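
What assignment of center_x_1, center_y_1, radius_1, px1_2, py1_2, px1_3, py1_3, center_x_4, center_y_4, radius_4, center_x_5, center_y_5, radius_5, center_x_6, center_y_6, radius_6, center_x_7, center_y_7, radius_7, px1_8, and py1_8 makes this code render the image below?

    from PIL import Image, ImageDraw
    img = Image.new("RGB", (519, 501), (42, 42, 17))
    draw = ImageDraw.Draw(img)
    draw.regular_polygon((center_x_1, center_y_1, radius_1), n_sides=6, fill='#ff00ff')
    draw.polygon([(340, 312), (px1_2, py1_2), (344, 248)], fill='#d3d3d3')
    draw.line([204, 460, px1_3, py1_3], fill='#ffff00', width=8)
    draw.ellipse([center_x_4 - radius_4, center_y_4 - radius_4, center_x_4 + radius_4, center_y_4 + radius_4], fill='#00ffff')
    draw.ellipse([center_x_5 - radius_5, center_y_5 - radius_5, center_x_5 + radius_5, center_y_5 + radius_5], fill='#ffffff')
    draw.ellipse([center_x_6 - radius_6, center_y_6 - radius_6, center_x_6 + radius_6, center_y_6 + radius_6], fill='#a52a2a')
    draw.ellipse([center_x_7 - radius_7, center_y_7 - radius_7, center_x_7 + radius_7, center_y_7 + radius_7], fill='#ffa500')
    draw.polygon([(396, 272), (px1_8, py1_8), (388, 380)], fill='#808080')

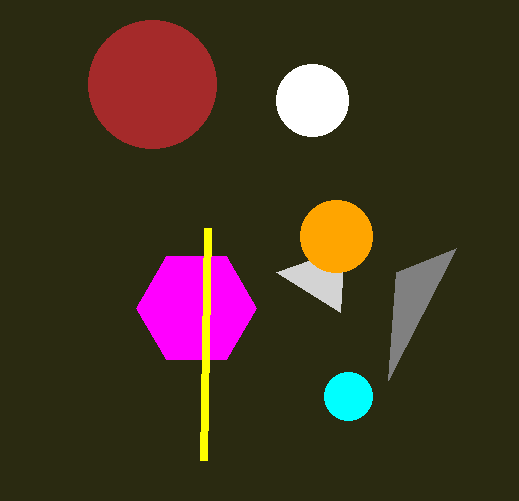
center_x_1 = 196; center_y_1 = 308; radius_1 = 60; px1_2 = 276; py1_2 = 272; px1_3 = 208; py1_3 = 228; center_x_4 = 348; center_y_4 = 396; radius_4 = 24; center_x_5 = 312; center_y_5 = 100; radius_5 = 36; center_x_6 = 152; center_y_6 = 84; radius_6 = 64; center_x_7 = 336; center_y_7 = 236; radius_7 = 36; px1_8 = 456; py1_8 = 248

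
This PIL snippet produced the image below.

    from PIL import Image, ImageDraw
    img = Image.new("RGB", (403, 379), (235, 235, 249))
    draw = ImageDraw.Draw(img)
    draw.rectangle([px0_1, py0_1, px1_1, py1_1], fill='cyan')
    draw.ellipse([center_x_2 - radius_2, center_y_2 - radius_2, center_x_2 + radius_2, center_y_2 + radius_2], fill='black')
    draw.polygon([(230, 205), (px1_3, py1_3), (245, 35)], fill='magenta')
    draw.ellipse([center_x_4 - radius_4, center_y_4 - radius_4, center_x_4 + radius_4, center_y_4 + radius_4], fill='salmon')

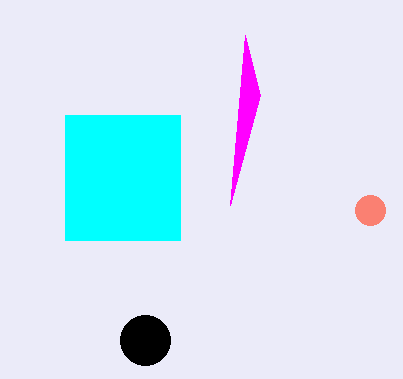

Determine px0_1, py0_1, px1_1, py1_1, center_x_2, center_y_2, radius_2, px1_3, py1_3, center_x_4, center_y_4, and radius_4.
px0_1 = 65; py0_1 = 115; px1_1 = 180; py1_1 = 240; center_x_2 = 145; center_y_2 = 340; radius_2 = 25; px1_3 = 260; py1_3 = 95; center_x_4 = 370; center_y_4 = 210; radius_4 = 15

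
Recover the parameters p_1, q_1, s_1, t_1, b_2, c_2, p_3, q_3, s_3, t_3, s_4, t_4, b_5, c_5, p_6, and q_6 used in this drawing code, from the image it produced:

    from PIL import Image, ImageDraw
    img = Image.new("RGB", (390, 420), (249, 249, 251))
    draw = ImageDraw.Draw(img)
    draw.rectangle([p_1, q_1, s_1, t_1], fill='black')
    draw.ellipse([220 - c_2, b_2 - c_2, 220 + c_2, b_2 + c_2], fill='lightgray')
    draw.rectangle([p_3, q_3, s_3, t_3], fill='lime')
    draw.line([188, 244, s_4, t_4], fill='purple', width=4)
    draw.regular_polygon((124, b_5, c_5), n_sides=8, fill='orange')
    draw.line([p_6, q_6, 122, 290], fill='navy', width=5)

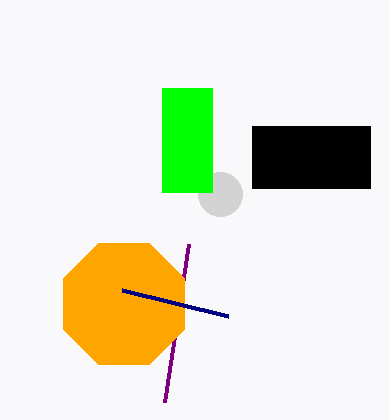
p_1 = 252
q_1 = 126
s_1 = 370
t_1 = 188
b_2 = 194
c_2 = 22
p_3 = 162
q_3 = 88
s_3 = 212
t_3 = 192
s_4 = 164
t_4 = 402
b_5 = 304
c_5 = 66
p_6 = 228
q_6 = 316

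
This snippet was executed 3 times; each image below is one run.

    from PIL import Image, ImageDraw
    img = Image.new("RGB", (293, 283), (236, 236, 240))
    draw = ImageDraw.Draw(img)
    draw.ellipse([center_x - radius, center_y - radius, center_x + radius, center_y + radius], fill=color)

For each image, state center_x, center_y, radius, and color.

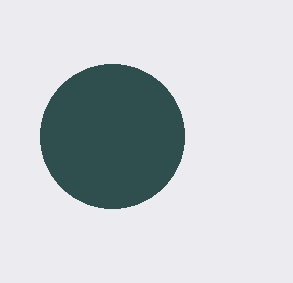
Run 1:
center_x = 112
center_y = 136
radius = 72
color = 'darkslategray'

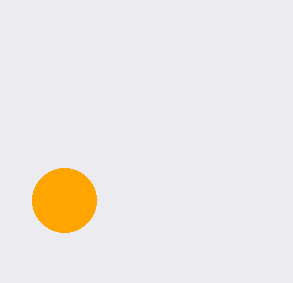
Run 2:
center_x = 64, center_y = 200, radius = 32, color = 'orange'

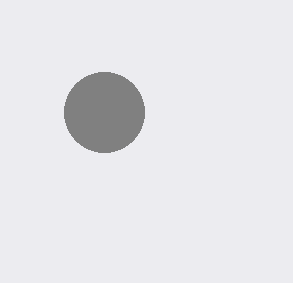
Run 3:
center_x = 104; center_y = 112; radius = 40; color = 'gray'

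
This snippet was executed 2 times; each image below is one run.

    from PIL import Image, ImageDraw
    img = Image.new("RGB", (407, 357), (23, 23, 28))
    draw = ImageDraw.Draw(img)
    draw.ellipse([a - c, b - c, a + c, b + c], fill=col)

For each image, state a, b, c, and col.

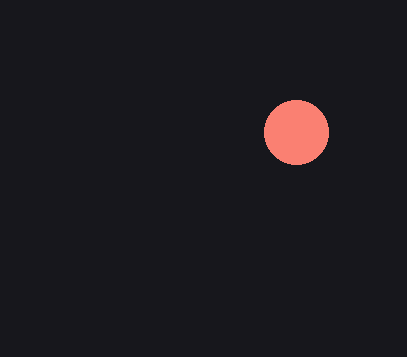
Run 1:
a = 296; b = 132; c = 32; col = 'salmon'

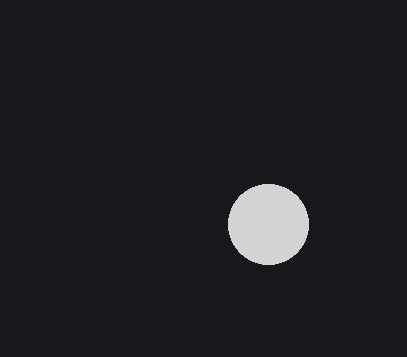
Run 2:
a = 268, b = 224, c = 40, col = 'lightgray'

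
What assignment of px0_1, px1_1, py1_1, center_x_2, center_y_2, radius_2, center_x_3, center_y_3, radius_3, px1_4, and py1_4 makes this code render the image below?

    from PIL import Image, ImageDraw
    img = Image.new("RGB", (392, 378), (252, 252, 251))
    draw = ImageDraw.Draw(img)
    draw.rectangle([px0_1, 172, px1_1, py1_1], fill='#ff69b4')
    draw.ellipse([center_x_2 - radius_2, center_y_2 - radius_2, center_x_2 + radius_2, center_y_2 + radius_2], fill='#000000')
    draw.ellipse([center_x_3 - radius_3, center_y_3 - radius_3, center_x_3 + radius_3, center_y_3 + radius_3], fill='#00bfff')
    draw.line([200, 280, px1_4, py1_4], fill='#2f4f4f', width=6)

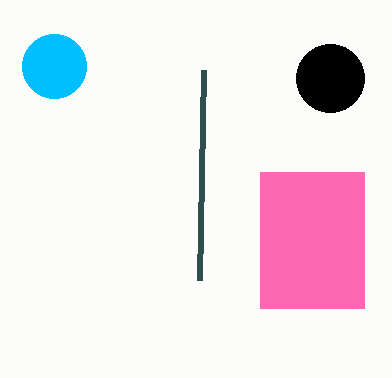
px0_1 = 260, px1_1 = 364, py1_1 = 308, center_x_2 = 330, center_y_2 = 78, radius_2 = 34, center_x_3 = 54, center_y_3 = 66, radius_3 = 32, px1_4 = 204, py1_4 = 70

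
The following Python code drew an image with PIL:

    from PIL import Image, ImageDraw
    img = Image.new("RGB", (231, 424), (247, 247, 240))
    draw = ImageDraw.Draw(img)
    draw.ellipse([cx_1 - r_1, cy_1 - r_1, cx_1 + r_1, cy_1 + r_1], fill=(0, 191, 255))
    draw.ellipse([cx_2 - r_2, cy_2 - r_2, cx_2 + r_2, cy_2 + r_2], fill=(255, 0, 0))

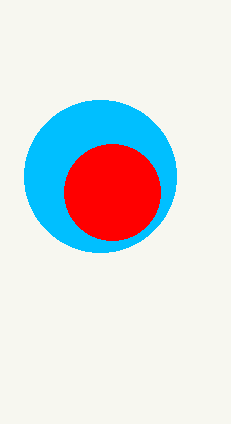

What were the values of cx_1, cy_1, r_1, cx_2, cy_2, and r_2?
cx_1 = 100, cy_1 = 176, r_1 = 76, cx_2 = 112, cy_2 = 192, r_2 = 48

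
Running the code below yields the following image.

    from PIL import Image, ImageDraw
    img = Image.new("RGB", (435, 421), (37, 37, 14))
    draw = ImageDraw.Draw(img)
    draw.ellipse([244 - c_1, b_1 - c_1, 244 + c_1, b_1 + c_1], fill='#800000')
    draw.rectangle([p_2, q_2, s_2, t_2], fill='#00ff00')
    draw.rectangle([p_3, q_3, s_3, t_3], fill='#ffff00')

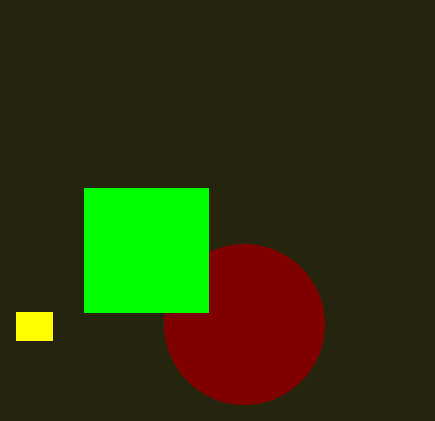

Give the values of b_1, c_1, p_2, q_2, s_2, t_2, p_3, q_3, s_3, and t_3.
b_1 = 324; c_1 = 80; p_2 = 84; q_2 = 188; s_2 = 208; t_2 = 312; p_3 = 16; q_3 = 312; s_3 = 52; t_3 = 340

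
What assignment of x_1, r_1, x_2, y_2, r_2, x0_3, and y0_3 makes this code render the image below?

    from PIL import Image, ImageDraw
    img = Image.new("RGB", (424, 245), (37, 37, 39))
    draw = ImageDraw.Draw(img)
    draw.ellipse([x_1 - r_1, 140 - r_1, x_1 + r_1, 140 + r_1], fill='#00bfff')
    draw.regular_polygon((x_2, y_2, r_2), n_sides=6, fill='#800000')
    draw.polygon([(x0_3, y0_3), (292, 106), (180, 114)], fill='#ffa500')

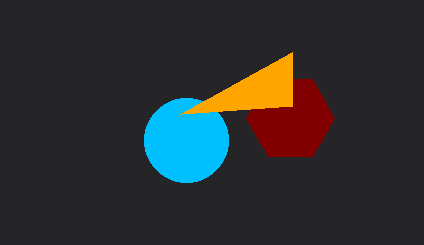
x_1 = 186
r_1 = 42
x_2 = 290
y_2 = 118
r_2 = 44
x0_3 = 292
y0_3 = 52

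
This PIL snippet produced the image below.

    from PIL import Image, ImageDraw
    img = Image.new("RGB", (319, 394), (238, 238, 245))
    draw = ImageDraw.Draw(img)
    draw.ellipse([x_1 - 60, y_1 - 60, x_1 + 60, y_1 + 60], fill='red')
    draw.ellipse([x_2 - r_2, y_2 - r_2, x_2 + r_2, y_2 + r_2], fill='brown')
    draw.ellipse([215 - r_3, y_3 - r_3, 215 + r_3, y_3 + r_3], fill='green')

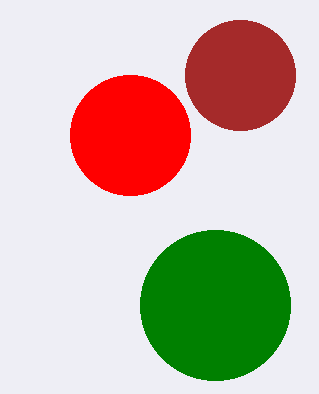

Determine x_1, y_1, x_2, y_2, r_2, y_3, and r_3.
x_1 = 130; y_1 = 135; x_2 = 240; y_2 = 75; r_2 = 55; y_3 = 305; r_3 = 75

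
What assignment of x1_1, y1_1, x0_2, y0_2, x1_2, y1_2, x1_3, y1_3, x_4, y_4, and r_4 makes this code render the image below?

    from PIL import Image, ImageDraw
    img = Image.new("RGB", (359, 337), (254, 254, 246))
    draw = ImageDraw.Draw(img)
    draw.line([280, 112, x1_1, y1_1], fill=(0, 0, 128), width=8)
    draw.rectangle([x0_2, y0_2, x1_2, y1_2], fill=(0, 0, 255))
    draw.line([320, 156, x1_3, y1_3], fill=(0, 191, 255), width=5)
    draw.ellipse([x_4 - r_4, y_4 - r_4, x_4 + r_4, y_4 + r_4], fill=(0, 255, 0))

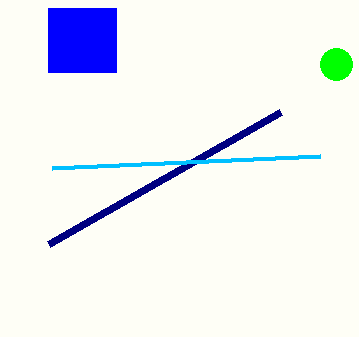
x1_1 = 48
y1_1 = 244
x0_2 = 48
y0_2 = 8
x1_2 = 116
y1_2 = 72
x1_3 = 52
y1_3 = 168
x_4 = 336
y_4 = 64
r_4 = 16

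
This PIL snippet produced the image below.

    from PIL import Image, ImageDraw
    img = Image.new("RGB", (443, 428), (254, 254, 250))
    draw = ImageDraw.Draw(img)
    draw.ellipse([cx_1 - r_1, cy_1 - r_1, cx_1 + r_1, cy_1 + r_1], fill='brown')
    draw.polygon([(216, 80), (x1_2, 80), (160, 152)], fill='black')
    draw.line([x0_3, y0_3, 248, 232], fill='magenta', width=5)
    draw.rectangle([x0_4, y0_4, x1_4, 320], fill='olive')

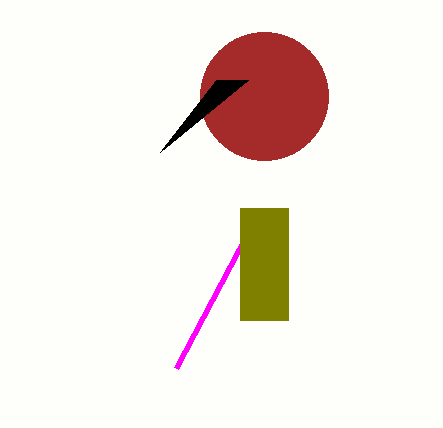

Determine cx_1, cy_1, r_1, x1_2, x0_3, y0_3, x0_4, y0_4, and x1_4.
cx_1 = 264
cy_1 = 96
r_1 = 64
x1_2 = 248
x0_3 = 176
y0_3 = 368
x0_4 = 240
y0_4 = 208
x1_4 = 288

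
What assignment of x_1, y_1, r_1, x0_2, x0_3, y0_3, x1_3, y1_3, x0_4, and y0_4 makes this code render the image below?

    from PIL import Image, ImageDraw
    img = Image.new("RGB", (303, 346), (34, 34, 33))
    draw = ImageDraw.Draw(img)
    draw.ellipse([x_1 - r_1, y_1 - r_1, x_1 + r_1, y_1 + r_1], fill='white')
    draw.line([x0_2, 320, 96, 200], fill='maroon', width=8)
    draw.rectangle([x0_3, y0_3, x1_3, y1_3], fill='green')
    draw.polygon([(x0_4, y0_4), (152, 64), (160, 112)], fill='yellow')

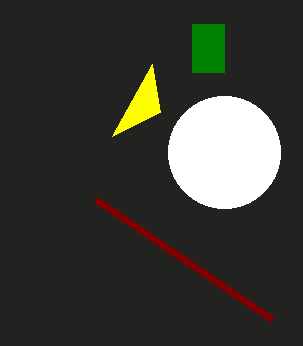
x_1 = 224
y_1 = 152
r_1 = 56
x0_2 = 272
x0_3 = 192
y0_3 = 24
x1_3 = 224
y1_3 = 72
x0_4 = 112
y0_4 = 136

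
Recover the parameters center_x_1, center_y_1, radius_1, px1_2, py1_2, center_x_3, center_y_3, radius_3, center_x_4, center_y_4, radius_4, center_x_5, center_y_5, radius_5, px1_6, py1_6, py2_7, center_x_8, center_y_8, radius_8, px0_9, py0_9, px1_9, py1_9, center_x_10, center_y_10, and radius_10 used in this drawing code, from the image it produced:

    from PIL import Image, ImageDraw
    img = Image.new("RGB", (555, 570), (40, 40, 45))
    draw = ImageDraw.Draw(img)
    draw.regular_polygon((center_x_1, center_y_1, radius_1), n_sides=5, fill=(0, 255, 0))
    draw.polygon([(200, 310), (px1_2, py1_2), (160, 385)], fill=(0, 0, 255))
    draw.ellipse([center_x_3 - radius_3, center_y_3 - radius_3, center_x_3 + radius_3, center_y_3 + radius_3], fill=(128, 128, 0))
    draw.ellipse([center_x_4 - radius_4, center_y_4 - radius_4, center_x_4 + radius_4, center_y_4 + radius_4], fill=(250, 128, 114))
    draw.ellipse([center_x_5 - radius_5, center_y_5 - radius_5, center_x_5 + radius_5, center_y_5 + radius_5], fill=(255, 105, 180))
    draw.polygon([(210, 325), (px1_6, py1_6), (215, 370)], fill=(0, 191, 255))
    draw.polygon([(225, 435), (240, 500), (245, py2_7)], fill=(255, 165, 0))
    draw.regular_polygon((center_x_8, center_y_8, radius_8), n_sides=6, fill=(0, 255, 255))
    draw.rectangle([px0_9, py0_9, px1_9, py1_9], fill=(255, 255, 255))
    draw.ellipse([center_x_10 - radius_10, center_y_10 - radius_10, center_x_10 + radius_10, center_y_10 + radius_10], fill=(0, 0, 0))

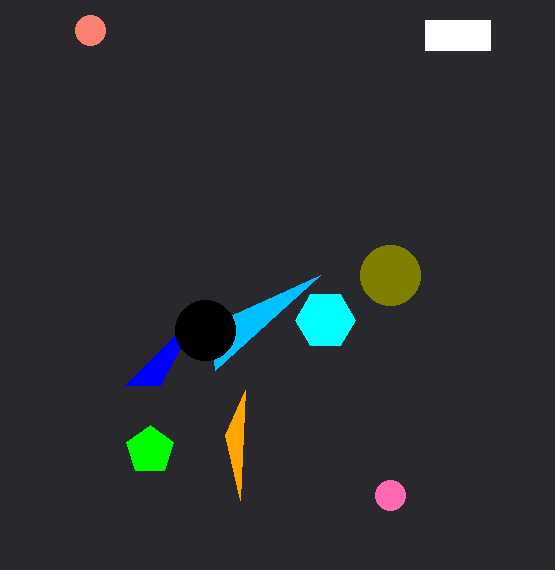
center_x_1 = 150
center_y_1 = 450
radius_1 = 25
px1_2 = 125
py1_2 = 385
center_x_3 = 390
center_y_3 = 275
radius_3 = 30
center_x_4 = 90
center_y_4 = 30
radius_4 = 15
center_x_5 = 390
center_y_5 = 495
radius_5 = 15
px1_6 = 320
py1_6 = 275
py2_7 = 390
center_x_8 = 325
center_y_8 = 320
radius_8 = 30
px0_9 = 425
py0_9 = 20
px1_9 = 490
py1_9 = 50
center_x_10 = 205
center_y_10 = 330
radius_10 = 30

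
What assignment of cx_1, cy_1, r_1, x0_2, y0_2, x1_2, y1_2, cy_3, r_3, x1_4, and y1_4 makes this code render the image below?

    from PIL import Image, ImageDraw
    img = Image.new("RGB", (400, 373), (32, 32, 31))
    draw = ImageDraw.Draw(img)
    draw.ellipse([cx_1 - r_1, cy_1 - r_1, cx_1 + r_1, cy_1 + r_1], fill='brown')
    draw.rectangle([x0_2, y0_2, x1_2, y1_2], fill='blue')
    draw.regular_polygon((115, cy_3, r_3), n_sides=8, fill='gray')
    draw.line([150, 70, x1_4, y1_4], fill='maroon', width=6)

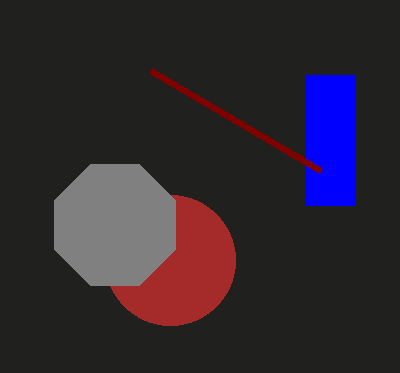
cx_1 = 170
cy_1 = 260
r_1 = 65
x0_2 = 305
y0_2 = 75
x1_2 = 355
y1_2 = 205
cy_3 = 225
r_3 = 65
x1_4 = 320
y1_4 = 170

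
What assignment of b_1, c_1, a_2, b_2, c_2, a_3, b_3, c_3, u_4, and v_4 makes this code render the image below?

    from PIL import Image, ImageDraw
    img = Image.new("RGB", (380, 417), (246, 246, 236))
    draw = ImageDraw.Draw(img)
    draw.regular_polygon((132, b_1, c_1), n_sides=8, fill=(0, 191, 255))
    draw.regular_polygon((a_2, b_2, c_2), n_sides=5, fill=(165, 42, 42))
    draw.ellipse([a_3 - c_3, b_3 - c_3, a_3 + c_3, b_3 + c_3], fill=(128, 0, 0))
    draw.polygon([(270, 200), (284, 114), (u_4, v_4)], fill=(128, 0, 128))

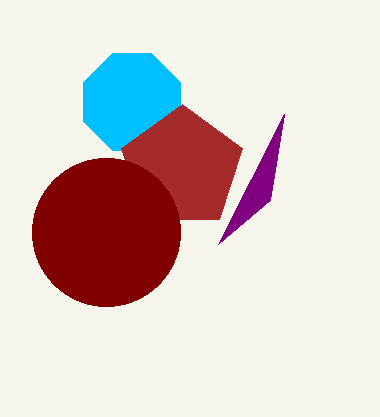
b_1 = 102
c_1 = 52
a_2 = 182
b_2 = 168
c_2 = 64
a_3 = 106
b_3 = 232
c_3 = 74
u_4 = 218
v_4 = 244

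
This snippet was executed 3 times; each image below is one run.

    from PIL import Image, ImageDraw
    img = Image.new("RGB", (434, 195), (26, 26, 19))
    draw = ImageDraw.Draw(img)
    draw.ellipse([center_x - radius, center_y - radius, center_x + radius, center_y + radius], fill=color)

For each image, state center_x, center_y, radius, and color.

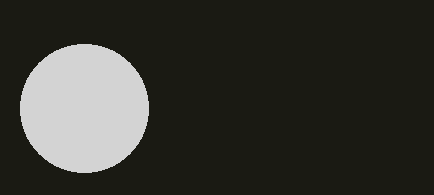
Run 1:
center_x = 84; center_y = 108; radius = 64; color = 'lightgray'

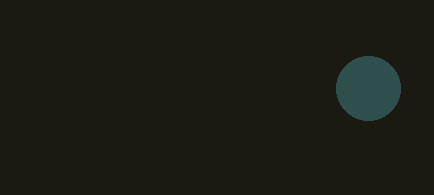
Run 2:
center_x = 368
center_y = 88
radius = 32
color = 'darkslategray'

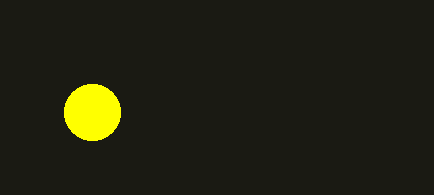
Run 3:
center_x = 92, center_y = 112, radius = 28, color = 'yellow'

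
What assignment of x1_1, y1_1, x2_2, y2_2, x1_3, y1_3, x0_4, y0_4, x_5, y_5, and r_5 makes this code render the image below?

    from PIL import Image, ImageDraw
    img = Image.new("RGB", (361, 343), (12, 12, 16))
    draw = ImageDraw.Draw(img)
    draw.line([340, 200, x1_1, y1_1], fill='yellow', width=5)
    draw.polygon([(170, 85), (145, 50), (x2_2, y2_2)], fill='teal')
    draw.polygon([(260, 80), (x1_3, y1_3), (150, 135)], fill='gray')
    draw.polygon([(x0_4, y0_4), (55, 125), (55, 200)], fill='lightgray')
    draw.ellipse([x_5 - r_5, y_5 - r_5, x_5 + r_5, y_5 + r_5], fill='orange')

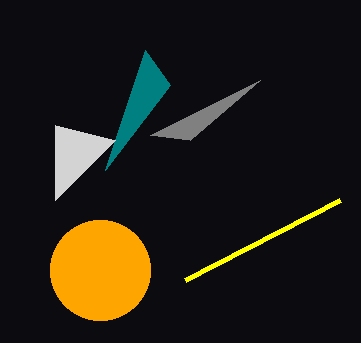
x1_1 = 185
y1_1 = 280
x2_2 = 105
y2_2 = 170
x1_3 = 190
y1_3 = 140
x0_4 = 115
y0_4 = 140
x_5 = 100
y_5 = 270
r_5 = 50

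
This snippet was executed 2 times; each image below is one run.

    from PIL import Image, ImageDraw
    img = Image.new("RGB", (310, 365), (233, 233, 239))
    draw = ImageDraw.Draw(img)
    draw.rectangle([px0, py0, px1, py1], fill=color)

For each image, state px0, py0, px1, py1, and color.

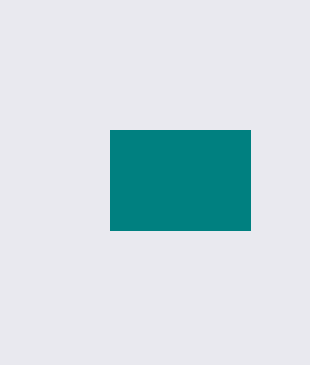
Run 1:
px0 = 110; py0 = 130; px1 = 250; py1 = 230; color = 'teal'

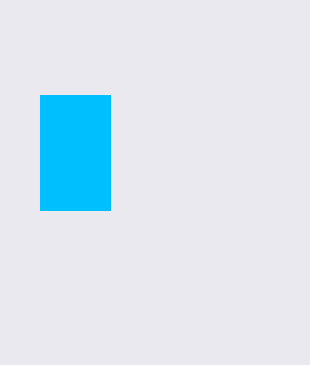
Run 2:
px0 = 40
py0 = 95
px1 = 110
py1 = 210
color = 'deepskyblue'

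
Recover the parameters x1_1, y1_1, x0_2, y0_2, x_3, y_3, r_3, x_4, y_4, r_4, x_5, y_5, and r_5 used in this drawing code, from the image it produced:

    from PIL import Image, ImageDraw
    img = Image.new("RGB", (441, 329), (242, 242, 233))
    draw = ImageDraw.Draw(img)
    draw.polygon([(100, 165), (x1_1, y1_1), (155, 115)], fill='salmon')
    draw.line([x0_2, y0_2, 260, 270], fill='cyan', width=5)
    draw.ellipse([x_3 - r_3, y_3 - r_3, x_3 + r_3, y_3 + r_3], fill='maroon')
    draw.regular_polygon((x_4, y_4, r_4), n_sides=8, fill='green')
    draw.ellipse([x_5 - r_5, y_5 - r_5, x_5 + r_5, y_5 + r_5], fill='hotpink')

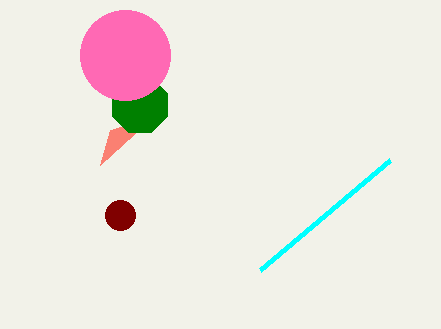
x1_1 = 110, y1_1 = 130, x0_2 = 390, y0_2 = 160, x_3 = 120, y_3 = 215, r_3 = 15, x_4 = 140, y_4 = 105, r_4 = 30, x_5 = 125, y_5 = 55, r_5 = 45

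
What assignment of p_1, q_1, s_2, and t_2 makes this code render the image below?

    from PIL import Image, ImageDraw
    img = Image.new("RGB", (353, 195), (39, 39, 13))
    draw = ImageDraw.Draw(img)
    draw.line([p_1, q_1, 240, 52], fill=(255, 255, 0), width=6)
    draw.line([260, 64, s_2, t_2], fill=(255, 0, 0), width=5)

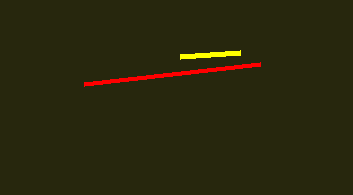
p_1 = 180, q_1 = 56, s_2 = 84, t_2 = 84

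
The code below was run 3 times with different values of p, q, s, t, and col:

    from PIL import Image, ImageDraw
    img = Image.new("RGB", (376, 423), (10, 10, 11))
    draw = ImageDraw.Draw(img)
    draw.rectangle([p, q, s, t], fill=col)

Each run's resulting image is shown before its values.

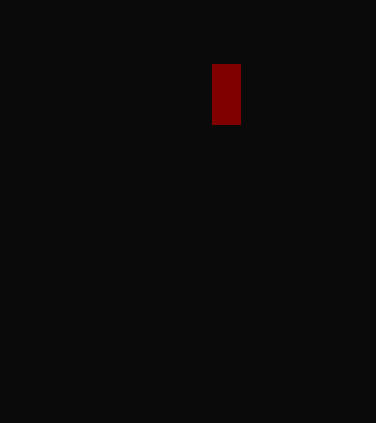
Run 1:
p = 212; q = 64; s = 240; t = 124; col = 'maroon'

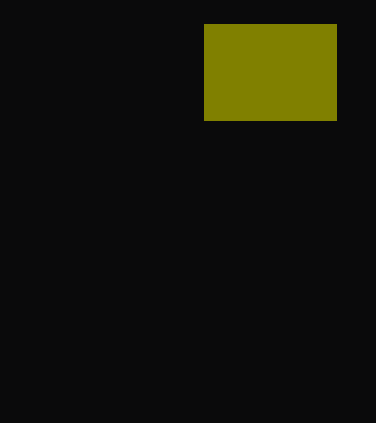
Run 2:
p = 204
q = 24
s = 336
t = 120
col = 'olive'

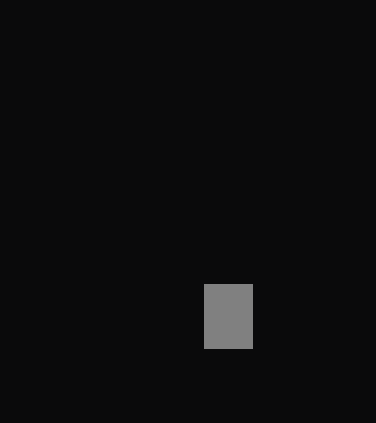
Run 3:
p = 204
q = 284
s = 252
t = 348
col = 'gray'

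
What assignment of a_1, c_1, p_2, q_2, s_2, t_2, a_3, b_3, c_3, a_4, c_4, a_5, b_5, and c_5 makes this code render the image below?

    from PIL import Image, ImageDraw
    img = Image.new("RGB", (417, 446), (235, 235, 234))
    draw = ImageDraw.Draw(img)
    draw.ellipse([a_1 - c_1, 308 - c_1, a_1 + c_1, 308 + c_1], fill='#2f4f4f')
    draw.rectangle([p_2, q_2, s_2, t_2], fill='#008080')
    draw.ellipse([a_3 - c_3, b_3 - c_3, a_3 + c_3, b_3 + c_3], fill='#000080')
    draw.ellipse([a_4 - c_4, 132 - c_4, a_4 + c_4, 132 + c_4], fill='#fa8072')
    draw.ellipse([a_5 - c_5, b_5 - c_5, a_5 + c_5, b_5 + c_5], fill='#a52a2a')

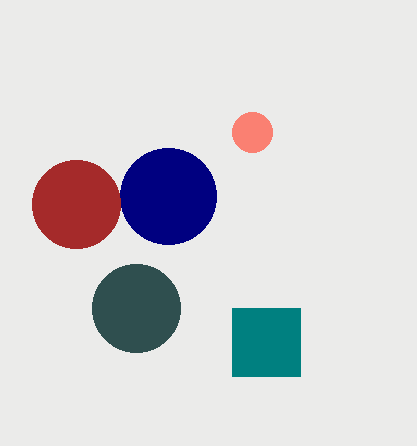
a_1 = 136, c_1 = 44, p_2 = 232, q_2 = 308, s_2 = 300, t_2 = 376, a_3 = 168, b_3 = 196, c_3 = 48, a_4 = 252, c_4 = 20, a_5 = 76, b_5 = 204, c_5 = 44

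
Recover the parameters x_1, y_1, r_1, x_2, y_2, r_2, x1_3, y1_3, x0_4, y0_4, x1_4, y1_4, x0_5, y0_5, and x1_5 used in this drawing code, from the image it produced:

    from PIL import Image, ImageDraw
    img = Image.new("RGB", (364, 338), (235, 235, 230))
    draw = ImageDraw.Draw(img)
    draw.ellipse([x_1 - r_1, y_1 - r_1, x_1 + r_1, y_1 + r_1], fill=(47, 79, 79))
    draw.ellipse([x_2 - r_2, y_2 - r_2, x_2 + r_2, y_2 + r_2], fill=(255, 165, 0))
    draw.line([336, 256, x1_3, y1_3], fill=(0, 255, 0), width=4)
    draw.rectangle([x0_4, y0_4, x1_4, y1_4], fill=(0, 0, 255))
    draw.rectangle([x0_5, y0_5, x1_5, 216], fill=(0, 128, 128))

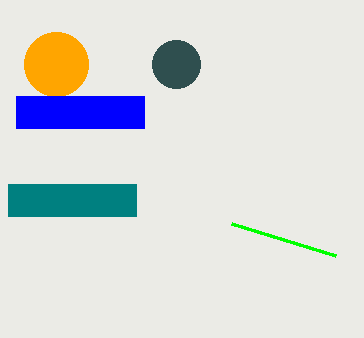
x_1 = 176; y_1 = 64; r_1 = 24; x_2 = 56; y_2 = 64; r_2 = 32; x1_3 = 232; y1_3 = 224; x0_4 = 16; y0_4 = 96; x1_4 = 144; y1_4 = 128; x0_5 = 8; y0_5 = 184; x1_5 = 136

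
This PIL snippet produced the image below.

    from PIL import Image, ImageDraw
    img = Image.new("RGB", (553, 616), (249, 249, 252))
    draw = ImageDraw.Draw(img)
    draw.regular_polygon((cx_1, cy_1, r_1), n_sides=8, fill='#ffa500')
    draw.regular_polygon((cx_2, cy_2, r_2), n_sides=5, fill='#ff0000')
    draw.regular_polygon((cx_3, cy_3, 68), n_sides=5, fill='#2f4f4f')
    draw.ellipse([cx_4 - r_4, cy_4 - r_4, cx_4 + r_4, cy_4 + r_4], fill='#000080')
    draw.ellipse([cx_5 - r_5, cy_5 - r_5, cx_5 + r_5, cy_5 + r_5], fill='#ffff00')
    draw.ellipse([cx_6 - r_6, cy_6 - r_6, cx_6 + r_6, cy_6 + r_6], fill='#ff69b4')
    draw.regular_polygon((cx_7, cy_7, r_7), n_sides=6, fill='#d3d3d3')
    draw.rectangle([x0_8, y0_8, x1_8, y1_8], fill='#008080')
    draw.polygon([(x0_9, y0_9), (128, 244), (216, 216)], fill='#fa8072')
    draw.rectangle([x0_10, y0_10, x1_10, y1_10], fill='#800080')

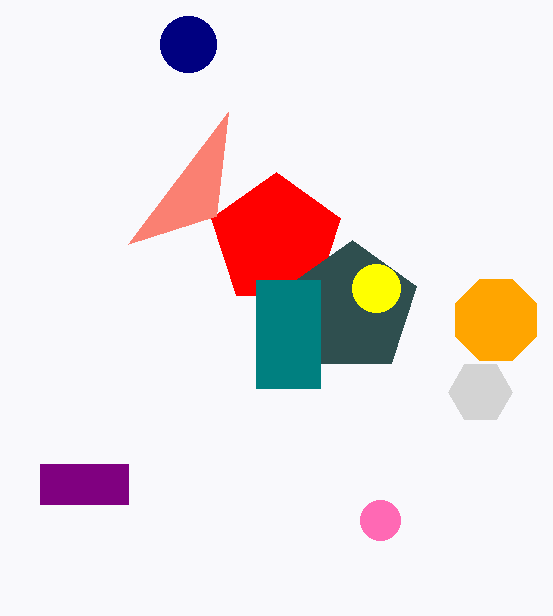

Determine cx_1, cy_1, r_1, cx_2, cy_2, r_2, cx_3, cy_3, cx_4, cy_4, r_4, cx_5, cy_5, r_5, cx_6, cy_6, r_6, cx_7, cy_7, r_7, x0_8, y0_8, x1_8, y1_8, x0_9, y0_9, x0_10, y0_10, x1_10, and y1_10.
cx_1 = 496; cy_1 = 320; r_1 = 44; cx_2 = 276; cy_2 = 240; r_2 = 68; cx_3 = 352; cy_3 = 308; cx_4 = 188; cy_4 = 44; r_4 = 28; cx_5 = 376; cy_5 = 288; r_5 = 24; cx_6 = 380; cy_6 = 520; r_6 = 20; cx_7 = 480; cy_7 = 392; r_7 = 32; x0_8 = 256; y0_8 = 280; x1_8 = 320; y1_8 = 388; x0_9 = 228; y0_9 = 112; x0_10 = 40; y0_10 = 464; x1_10 = 128; y1_10 = 504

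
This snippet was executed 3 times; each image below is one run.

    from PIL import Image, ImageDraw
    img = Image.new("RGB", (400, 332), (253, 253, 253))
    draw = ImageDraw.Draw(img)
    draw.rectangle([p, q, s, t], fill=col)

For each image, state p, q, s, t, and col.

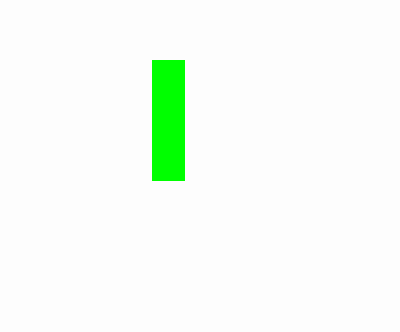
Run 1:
p = 152, q = 60, s = 184, t = 180, col = 'lime'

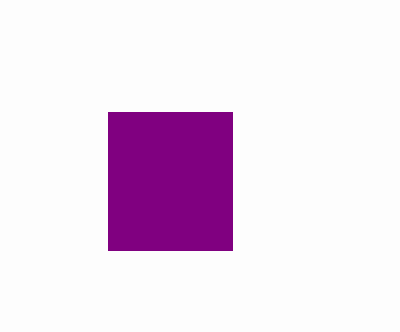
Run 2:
p = 108
q = 112
s = 232
t = 250
col = 'purple'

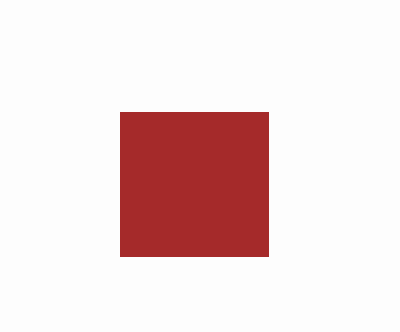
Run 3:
p = 120
q = 112
s = 268
t = 256
col = 'brown'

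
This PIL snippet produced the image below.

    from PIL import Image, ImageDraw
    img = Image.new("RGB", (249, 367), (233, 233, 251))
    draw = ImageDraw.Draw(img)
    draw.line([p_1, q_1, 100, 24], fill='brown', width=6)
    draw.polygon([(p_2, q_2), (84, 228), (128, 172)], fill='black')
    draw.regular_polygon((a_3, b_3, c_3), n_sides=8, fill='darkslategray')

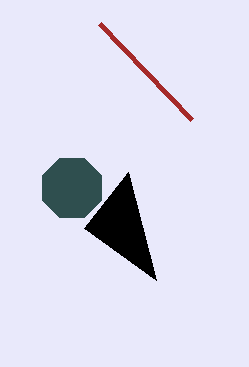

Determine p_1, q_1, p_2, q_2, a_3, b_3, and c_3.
p_1 = 192; q_1 = 120; p_2 = 156; q_2 = 280; a_3 = 72; b_3 = 188; c_3 = 32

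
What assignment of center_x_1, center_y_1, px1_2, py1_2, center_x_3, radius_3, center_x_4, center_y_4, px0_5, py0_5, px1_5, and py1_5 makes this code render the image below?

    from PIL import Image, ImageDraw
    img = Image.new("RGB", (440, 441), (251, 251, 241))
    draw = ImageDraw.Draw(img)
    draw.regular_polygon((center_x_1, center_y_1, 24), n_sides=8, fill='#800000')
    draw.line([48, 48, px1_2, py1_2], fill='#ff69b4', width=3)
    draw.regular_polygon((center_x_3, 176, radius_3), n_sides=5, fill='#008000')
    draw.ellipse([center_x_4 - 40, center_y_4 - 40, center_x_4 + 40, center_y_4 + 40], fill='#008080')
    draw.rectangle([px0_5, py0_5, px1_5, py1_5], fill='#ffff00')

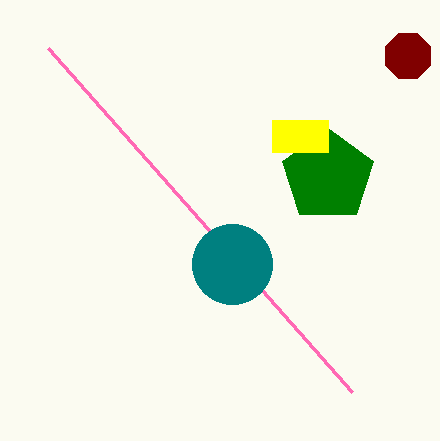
center_x_1 = 408
center_y_1 = 56
px1_2 = 352
py1_2 = 392
center_x_3 = 328
radius_3 = 48
center_x_4 = 232
center_y_4 = 264
px0_5 = 272
py0_5 = 120
px1_5 = 328
py1_5 = 152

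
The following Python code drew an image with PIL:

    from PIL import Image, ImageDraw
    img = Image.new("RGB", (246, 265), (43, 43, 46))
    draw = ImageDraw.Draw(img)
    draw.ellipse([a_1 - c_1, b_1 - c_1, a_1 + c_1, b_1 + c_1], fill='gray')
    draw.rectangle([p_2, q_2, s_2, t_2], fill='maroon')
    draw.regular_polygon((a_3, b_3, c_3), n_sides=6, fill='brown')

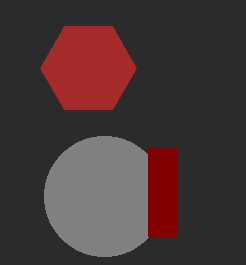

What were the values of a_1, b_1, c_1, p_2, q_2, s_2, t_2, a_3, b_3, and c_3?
a_1 = 104
b_1 = 196
c_1 = 60
p_2 = 148
q_2 = 148
s_2 = 176
t_2 = 236
a_3 = 88
b_3 = 68
c_3 = 48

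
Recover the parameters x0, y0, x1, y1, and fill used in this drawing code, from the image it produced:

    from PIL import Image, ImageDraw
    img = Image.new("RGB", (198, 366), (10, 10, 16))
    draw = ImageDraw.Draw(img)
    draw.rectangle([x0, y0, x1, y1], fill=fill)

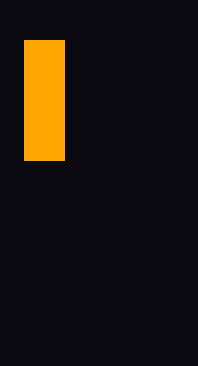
x0 = 24, y0 = 40, x1 = 64, y1 = 160, fill = 'orange'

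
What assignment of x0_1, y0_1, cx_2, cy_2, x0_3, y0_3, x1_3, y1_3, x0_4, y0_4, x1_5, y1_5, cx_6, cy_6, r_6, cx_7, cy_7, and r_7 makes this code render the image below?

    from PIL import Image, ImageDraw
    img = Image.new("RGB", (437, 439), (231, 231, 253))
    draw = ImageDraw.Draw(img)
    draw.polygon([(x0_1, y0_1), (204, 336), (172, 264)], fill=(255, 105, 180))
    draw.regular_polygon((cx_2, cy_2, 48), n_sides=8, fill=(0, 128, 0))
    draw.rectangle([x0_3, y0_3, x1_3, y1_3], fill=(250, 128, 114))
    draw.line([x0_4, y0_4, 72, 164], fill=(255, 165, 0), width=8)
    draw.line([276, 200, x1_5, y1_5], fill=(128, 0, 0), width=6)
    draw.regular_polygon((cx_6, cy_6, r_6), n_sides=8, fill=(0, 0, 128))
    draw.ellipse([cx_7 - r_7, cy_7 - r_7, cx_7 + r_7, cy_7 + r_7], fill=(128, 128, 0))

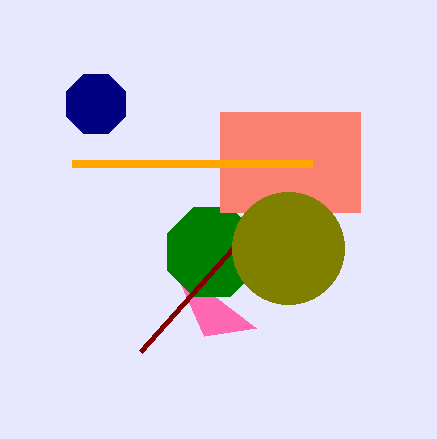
x0_1 = 256; y0_1 = 328; cx_2 = 212; cy_2 = 252; x0_3 = 220; y0_3 = 112; x1_3 = 360; y1_3 = 212; x0_4 = 312; y0_4 = 164; x1_5 = 140; y1_5 = 352; cx_6 = 96; cy_6 = 104; r_6 = 32; cx_7 = 288; cy_7 = 248; r_7 = 56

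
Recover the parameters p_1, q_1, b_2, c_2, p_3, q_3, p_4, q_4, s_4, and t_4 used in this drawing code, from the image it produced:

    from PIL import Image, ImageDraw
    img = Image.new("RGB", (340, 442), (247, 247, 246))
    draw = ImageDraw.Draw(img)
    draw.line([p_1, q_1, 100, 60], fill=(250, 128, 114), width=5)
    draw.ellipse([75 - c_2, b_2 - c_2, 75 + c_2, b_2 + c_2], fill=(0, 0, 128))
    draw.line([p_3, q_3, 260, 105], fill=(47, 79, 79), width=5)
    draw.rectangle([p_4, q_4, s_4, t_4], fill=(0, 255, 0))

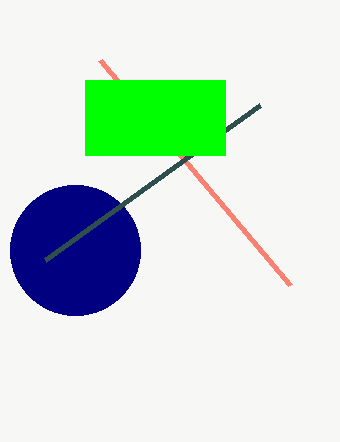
p_1 = 290; q_1 = 285; b_2 = 250; c_2 = 65; p_3 = 45; q_3 = 260; p_4 = 85; q_4 = 80; s_4 = 225; t_4 = 155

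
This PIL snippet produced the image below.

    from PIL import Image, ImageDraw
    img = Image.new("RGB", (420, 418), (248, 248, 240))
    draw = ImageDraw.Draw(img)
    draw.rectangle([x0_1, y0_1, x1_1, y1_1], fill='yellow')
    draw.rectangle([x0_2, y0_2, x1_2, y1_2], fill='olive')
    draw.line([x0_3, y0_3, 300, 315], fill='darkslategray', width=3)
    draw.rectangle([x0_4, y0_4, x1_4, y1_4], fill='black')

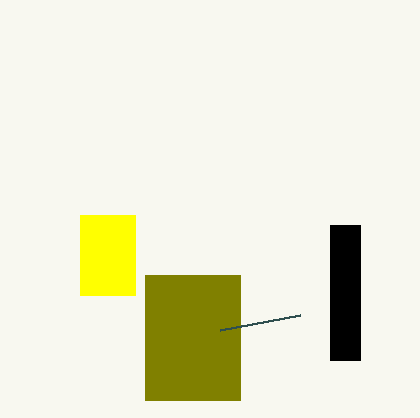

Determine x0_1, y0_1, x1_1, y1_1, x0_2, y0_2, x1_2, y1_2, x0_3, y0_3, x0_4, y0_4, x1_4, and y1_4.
x0_1 = 80; y0_1 = 215; x1_1 = 135; y1_1 = 295; x0_2 = 145; y0_2 = 275; x1_2 = 240; y1_2 = 400; x0_3 = 220; y0_3 = 330; x0_4 = 330; y0_4 = 225; x1_4 = 360; y1_4 = 360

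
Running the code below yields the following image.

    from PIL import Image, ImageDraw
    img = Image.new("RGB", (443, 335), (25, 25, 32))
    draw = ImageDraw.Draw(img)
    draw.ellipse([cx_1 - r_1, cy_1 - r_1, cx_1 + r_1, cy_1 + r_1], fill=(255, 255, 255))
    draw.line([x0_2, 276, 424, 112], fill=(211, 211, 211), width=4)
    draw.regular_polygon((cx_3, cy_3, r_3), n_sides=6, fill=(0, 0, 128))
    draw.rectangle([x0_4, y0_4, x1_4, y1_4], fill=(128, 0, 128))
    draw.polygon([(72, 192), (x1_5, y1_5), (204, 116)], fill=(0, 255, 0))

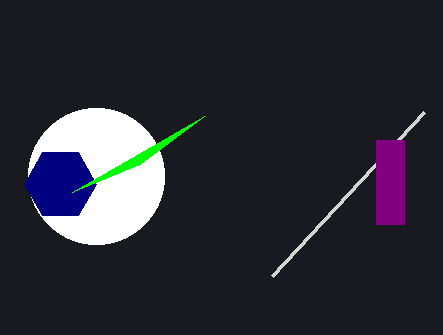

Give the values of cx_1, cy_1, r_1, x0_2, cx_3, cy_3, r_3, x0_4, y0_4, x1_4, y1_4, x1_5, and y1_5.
cx_1 = 96; cy_1 = 176; r_1 = 68; x0_2 = 272; cx_3 = 60; cy_3 = 184; r_3 = 36; x0_4 = 376; y0_4 = 140; x1_4 = 404; y1_4 = 224; x1_5 = 140; y1_5 = 164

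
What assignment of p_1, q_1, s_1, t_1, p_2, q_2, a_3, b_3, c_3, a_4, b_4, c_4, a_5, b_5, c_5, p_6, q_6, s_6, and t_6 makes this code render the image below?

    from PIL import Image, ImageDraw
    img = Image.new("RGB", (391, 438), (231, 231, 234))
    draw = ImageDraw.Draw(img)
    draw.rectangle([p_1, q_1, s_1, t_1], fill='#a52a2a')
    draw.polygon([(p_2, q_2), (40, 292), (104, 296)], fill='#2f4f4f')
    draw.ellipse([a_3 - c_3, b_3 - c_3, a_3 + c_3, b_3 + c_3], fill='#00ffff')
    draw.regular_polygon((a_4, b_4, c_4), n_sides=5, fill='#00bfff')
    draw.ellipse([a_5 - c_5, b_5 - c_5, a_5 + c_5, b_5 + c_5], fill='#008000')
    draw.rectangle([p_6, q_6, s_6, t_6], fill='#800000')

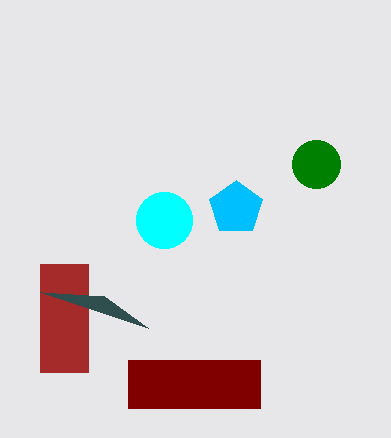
p_1 = 40; q_1 = 264; s_1 = 88; t_1 = 372; p_2 = 148; q_2 = 328; a_3 = 164; b_3 = 220; c_3 = 28; a_4 = 236; b_4 = 208; c_4 = 28; a_5 = 316; b_5 = 164; c_5 = 24; p_6 = 128; q_6 = 360; s_6 = 260; t_6 = 408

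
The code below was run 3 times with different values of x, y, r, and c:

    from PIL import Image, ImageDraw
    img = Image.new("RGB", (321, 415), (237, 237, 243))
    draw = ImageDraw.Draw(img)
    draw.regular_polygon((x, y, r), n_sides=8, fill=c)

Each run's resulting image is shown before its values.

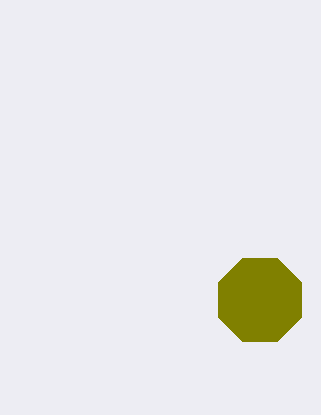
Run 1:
x = 260; y = 300; r = 45; c = 'olive'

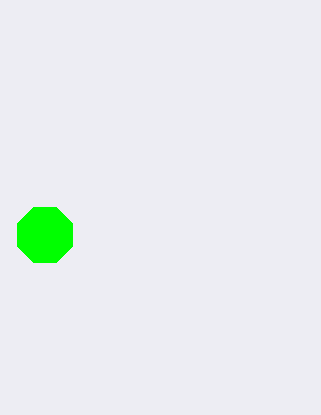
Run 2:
x = 45, y = 235, r = 30, c = 'lime'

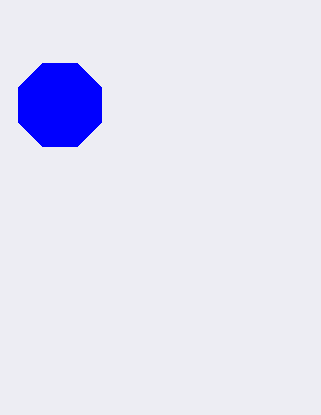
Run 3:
x = 60, y = 105, r = 45, c = 'blue'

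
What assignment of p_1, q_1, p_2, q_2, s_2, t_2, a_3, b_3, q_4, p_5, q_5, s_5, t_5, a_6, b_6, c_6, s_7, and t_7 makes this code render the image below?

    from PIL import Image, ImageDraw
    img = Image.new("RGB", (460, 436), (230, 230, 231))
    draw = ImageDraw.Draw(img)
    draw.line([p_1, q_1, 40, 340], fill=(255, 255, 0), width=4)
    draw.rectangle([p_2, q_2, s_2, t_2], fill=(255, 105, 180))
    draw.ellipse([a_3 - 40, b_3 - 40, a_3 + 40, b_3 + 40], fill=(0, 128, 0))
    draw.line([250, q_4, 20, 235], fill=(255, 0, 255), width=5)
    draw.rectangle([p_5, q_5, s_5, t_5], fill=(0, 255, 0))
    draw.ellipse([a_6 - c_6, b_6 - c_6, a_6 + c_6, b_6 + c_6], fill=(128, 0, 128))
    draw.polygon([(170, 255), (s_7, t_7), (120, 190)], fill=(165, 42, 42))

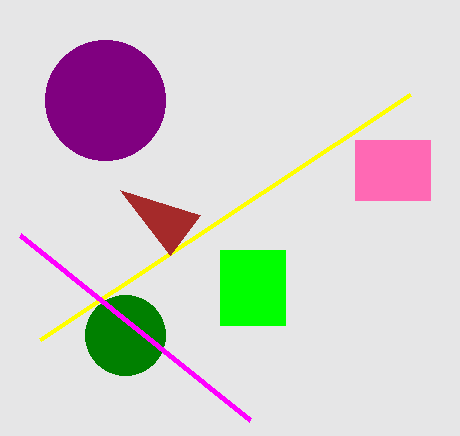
p_1 = 410, q_1 = 95, p_2 = 355, q_2 = 140, s_2 = 430, t_2 = 200, a_3 = 125, b_3 = 335, q_4 = 420, p_5 = 220, q_5 = 250, s_5 = 285, t_5 = 325, a_6 = 105, b_6 = 100, c_6 = 60, s_7 = 200, t_7 = 215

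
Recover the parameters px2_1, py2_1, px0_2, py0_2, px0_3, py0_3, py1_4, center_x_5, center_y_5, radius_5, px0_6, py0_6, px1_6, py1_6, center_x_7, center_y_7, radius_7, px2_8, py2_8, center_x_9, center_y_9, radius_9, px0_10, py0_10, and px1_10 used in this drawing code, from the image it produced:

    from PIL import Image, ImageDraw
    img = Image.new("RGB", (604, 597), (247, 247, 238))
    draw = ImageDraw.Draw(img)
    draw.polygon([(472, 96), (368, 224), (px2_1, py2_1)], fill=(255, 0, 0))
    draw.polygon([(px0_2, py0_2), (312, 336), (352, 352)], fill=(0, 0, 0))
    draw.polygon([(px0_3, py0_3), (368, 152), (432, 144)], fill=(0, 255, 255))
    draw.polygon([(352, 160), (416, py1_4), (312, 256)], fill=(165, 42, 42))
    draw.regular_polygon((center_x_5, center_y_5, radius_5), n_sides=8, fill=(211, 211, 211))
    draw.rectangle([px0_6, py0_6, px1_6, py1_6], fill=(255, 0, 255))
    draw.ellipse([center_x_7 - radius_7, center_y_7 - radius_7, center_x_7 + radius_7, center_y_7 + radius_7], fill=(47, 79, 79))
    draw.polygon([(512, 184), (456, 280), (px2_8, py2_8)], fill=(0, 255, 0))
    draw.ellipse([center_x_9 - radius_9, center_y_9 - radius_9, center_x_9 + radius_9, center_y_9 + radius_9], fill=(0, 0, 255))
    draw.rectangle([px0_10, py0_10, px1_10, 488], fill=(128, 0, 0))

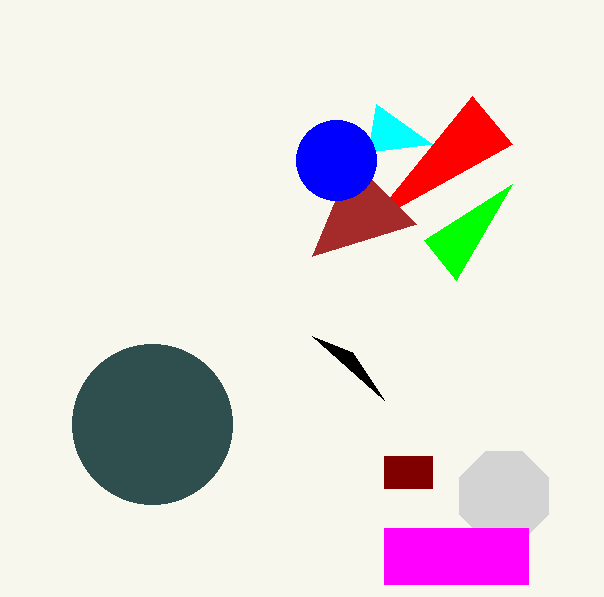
px2_1 = 512, py2_1 = 144, px0_2 = 384, py0_2 = 400, px0_3 = 376, py0_3 = 104, py1_4 = 224, center_x_5 = 504, center_y_5 = 496, radius_5 = 48, px0_6 = 384, py0_6 = 528, px1_6 = 528, py1_6 = 584, center_x_7 = 152, center_y_7 = 424, radius_7 = 80, px2_8 = 424, py2_8 = 240, center_x_9 = 336, center_y_9 = 160, radius_9 = 40, px0_10 = 384, py0_10 = 456, px1_10 = 432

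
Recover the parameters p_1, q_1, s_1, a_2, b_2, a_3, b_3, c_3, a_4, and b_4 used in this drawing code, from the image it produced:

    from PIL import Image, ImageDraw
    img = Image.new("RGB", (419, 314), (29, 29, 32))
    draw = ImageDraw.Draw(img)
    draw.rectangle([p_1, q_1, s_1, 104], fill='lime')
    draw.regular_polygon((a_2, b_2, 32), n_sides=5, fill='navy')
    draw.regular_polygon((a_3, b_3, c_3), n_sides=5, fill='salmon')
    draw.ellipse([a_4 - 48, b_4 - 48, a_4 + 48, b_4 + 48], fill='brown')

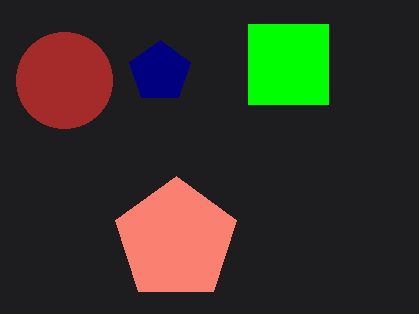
p_1 = 248, q_1 = 24, s_1 = 328, a_2 = 160, b_2 = 72, a_3 = 176, b_3 = 240, c_3 = 64, a_4 = 64, b_4 = 80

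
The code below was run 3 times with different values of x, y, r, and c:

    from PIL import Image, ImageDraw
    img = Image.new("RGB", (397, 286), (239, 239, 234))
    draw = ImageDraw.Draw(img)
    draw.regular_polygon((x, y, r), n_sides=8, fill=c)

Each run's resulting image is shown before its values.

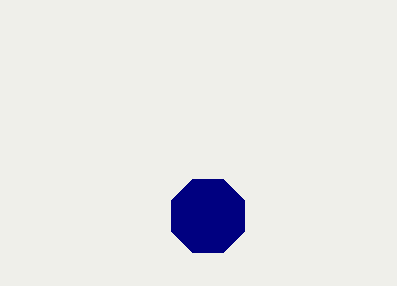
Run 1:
x = 208; y = 216; r = 40; c = 'navy'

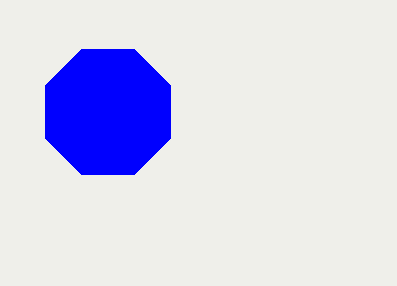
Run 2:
x = 108; y = 112; r = 68; c = 'blue'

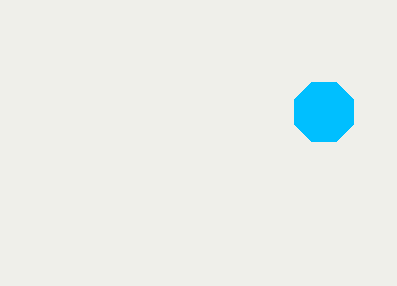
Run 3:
x = 324
y = 112
r = 32
c = 'deepskyblue'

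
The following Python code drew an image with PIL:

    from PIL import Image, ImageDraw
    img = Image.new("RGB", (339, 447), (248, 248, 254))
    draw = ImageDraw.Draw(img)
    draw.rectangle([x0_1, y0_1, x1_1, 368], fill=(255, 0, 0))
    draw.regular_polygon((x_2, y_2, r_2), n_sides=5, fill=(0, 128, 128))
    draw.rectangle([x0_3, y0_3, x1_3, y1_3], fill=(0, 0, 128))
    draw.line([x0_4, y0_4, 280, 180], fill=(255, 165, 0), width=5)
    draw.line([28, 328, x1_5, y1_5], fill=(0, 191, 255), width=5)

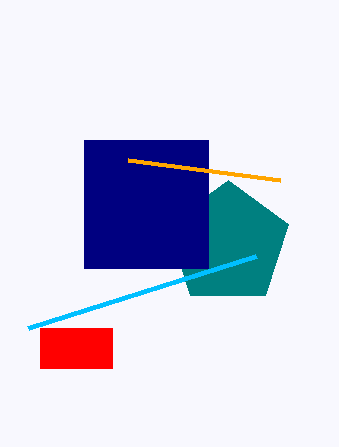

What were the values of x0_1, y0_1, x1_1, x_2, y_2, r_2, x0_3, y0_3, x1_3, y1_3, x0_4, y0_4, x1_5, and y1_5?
x0_1 = 40; y0_1 = 328; x1_1 = 112; x_2 = 228; y_2 = 244; r_2 = 64; x0_3 = 84; y0_3 = 140; x1_3 = 208; y1_3 = 268; x0_4 = 128; y0_4 = 160; x1_5 = 256; y1_5 = 256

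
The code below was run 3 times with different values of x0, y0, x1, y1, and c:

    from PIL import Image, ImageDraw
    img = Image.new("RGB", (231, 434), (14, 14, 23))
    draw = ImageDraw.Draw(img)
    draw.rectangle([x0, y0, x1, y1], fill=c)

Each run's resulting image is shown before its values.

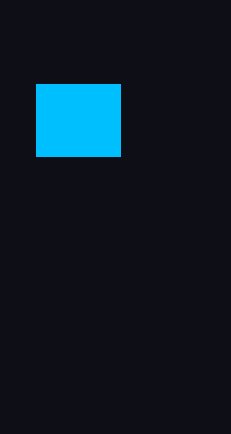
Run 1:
x0 = 36
y0 = 84
x1 = 120
y1 = 156
c = 'deepskyblue'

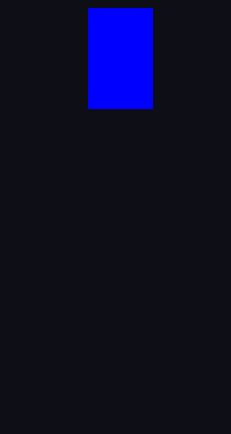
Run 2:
x0 = 88, y0 = 8, x1 = 152, y1 = 108, c = 'blue'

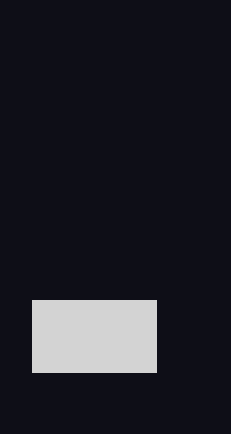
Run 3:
x0 = 32; y0 = 300; x1 = 156; y1 = 372; c = 'lightgray'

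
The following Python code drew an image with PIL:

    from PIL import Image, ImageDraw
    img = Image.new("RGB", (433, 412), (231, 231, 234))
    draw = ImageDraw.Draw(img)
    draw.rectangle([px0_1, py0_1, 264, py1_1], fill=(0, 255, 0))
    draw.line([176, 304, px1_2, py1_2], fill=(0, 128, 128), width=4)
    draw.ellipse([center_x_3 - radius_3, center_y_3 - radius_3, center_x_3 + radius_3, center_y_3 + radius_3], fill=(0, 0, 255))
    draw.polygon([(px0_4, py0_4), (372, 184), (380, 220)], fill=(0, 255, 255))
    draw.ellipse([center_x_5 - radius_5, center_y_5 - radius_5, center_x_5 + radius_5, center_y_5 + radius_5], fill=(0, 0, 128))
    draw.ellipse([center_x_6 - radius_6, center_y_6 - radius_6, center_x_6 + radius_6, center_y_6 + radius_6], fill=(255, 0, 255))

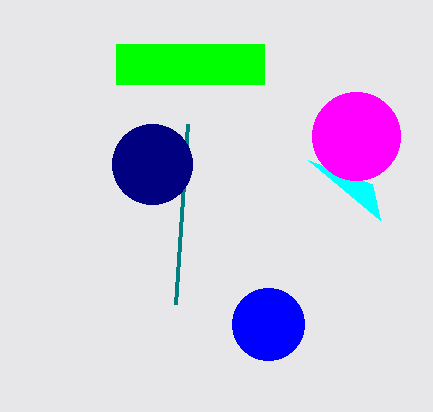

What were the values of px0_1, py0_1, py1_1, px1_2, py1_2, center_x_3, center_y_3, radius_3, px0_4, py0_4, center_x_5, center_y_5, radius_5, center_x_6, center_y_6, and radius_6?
px0_1 = 116; py0_1 = 44; py1_1 = 84; px1_2 = 188; py1_2 = 124; center_x_3 = 268; center_y_3 = 324; radius_3 = 36; px0_4 = 308; py0_4 = 160; center_x_5 = 152; center_y_5 = 164; radius_5 = 40; center_x_6 = 356; center_y_6 = 136; radius_6 = 44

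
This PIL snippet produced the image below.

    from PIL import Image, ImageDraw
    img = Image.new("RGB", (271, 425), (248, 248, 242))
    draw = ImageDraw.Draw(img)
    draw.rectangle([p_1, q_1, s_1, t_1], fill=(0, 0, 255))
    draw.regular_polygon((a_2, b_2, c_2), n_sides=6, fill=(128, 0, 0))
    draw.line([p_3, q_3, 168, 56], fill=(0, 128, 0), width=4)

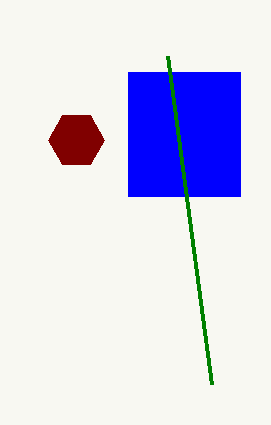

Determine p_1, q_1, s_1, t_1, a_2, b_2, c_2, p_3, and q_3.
p_1 = 128; q_1 = 72; s_1 = 240; t_1 = 196; a_2 = 76; b_2 = 140; c_2 = 28; p_3 = 212; q_3 = 384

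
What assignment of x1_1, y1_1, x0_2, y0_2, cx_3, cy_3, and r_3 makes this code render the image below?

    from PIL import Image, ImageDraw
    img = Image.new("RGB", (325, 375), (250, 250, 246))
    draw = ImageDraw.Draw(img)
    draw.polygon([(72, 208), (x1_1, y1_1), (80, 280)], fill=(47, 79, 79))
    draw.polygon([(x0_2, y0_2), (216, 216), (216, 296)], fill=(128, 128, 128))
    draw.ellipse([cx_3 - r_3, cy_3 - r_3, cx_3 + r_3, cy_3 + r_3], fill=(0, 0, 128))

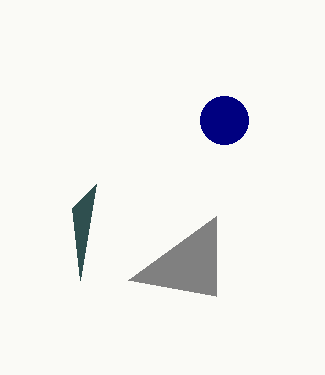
x1_1 = 96, y1_1 = 184, x0_2 = 128, y0_2 = 280, cx_3 = 224, cy_3 = 120, r_3 = 24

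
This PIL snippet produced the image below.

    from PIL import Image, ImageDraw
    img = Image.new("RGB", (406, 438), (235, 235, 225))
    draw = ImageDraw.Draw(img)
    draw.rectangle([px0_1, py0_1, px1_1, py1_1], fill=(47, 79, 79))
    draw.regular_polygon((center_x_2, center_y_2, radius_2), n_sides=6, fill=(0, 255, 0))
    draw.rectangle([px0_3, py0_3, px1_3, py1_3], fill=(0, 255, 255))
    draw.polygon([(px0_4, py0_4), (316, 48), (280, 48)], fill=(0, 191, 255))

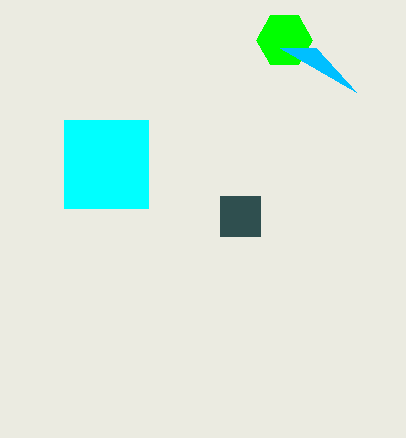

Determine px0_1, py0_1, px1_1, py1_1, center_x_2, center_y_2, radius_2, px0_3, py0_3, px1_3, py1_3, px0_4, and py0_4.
px0_1 = 220; py0_1 = 196; px1_1 = 260; py1_1 = 236; center_x_2 = 284; center_y_2 = 40; radius_2 = 28; px0_3 = 64; py0_3 = 120; px1_3 = 148; py1_3 = 208; px0_4 = 356; py0_4 = 92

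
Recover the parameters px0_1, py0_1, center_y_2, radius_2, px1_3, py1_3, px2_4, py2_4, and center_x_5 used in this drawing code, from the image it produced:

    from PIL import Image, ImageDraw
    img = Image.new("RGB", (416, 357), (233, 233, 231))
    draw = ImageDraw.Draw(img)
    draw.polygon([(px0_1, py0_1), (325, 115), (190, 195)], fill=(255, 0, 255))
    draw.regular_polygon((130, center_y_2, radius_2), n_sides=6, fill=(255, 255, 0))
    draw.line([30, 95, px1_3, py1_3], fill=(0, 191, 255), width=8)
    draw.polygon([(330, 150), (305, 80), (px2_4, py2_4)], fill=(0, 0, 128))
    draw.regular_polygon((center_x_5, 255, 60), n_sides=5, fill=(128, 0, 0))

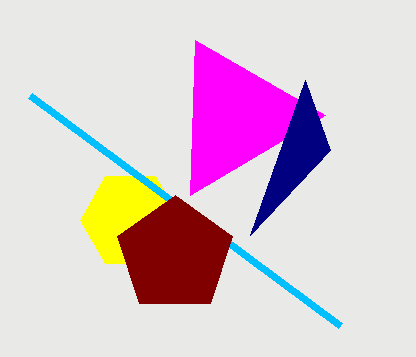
px0_1 = 195
py0_1 = 40
center_y_2 = 220
radius_2 = 50
px1_3 = 340
py1_3 = 325
px2_4 = 250
py2_4 = 235
center_x_5 = 175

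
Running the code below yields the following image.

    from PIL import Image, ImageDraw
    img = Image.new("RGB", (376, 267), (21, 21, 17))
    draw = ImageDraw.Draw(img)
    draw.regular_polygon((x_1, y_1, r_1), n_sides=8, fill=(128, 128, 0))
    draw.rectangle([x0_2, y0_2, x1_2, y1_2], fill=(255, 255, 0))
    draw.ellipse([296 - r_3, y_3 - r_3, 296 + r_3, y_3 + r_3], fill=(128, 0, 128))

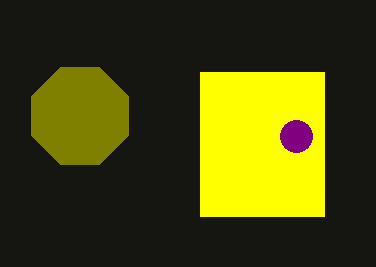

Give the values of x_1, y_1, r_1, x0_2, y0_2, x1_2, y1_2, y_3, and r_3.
x_1 = 80
y_1 = 116
r_1 = 52
x0_2 = 200
y0_2 = 72
x1_2 = 324
y1_2 = 216
y_3 = 136
r_3 = 16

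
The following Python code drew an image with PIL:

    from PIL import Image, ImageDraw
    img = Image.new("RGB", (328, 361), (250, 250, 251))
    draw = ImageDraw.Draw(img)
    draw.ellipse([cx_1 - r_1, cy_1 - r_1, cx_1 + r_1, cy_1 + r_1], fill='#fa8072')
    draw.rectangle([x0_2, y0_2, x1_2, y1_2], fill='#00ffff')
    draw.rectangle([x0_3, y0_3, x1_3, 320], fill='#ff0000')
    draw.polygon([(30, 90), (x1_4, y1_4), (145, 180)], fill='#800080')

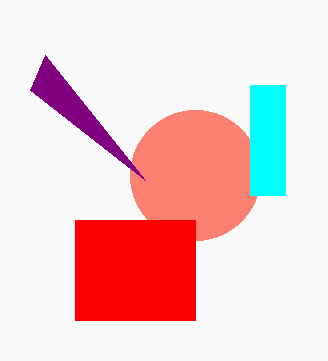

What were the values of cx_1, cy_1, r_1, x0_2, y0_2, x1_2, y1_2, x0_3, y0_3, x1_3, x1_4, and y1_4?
cx_1 = 195
cy_1 = 175
r_1 = 65
x0_2 = 250
y0_2 = 85
x1_2 = 285
y1_2 = 195
x0_3 = 75
y0_3 = 220
x1_3 = 195
x1_4 = 45
y1_4 = 55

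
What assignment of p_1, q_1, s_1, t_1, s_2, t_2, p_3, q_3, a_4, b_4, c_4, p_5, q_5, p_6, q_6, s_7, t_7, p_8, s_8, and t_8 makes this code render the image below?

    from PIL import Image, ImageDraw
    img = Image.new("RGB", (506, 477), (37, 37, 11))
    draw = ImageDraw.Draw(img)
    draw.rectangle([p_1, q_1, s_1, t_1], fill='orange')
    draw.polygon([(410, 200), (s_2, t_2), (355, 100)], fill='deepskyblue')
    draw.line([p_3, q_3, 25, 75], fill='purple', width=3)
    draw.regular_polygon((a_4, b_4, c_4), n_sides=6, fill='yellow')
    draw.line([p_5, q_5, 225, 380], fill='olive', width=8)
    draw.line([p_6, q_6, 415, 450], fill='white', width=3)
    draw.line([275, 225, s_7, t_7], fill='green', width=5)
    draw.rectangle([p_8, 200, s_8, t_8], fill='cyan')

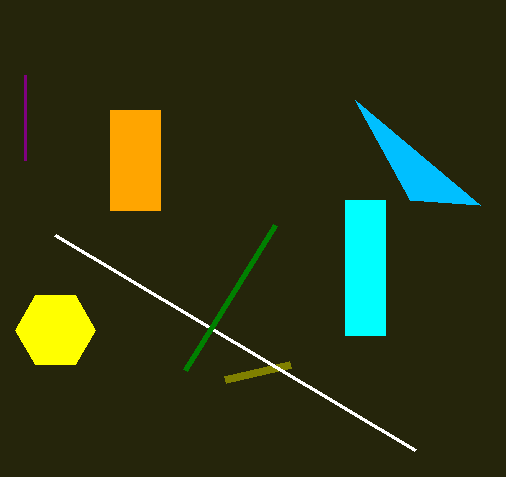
p_1 = 110, q_1 = 110, s_1 = 160, t_1 = 210, s_2 = 480, t_2 = 205, p_3 = 25, q_3 = 160, a_4 = 55, b_4 = 330, c_4 = 40, p_5 = 290, q_5 = 365, p_6 = 55, q_6 = 235, s_7 = 185, t_7 = 370, p_8 = 345, s_8 = 385, t_8 = 335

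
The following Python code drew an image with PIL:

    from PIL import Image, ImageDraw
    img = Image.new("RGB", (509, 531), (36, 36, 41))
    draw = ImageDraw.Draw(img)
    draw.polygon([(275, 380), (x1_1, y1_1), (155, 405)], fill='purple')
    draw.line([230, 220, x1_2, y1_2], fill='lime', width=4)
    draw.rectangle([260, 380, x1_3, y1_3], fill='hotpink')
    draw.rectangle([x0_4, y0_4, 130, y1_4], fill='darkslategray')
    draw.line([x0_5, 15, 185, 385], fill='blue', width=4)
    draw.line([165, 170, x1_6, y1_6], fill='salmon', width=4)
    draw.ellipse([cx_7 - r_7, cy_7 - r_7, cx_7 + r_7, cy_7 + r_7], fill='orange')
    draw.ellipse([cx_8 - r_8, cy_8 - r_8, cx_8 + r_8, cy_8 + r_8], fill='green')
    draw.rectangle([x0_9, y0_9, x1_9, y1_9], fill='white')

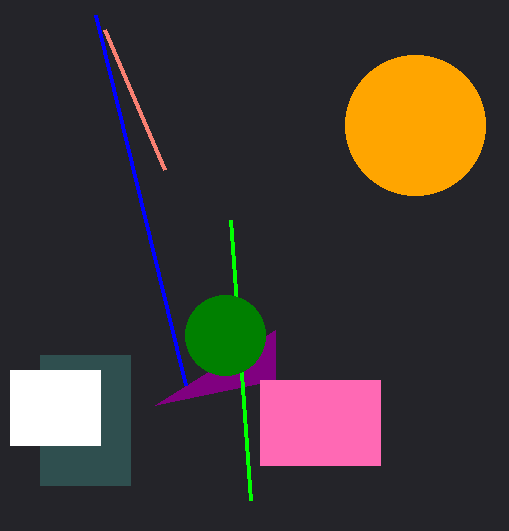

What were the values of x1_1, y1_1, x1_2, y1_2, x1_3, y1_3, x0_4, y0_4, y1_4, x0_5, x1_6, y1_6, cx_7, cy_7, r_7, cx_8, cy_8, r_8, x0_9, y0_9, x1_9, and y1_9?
x1_1 = 275
y1_1 = 330
x1_2 = 250
y1_2 = 500
x1_3 = 380
y1_3 = 465
x0_4 = 40
y0_4 = 355
y1_4 = 485
x0_5 = 95
x1_6 = 105
y1_6 = 30
cx_7 = 415
cy_7 = 125
r_7 = 70
cx_8 = 225
cy_8 = 335
r_8 = 40
x0_9 = 10
y0_9 = 370
x1_9 = 100
y1_9 = 445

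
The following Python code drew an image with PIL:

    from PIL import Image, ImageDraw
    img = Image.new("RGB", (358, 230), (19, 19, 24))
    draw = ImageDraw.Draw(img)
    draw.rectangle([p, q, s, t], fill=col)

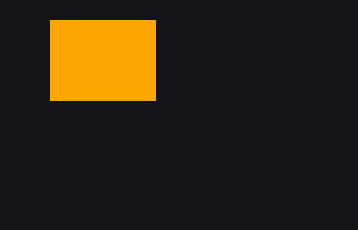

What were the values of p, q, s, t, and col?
p = 50
q = 20
s = 155
t = 100
col = 'orange'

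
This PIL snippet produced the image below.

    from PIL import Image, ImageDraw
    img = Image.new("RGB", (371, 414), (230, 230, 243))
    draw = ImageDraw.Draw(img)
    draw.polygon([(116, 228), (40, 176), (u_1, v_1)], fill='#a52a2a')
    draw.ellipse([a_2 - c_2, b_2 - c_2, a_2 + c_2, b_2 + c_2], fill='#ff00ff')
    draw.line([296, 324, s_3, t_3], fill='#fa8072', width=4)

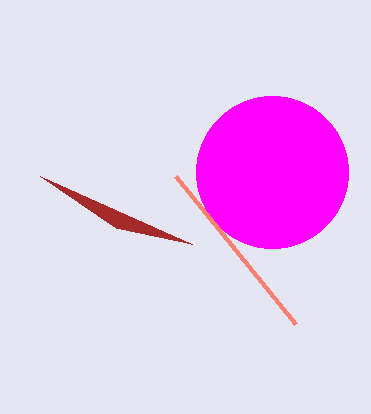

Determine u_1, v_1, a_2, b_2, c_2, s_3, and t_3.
u_1 = 192, v_1 = 244, a_2 = 272, b_2 = 172, c_2 = 76, s_3 = 176, t_3 = 176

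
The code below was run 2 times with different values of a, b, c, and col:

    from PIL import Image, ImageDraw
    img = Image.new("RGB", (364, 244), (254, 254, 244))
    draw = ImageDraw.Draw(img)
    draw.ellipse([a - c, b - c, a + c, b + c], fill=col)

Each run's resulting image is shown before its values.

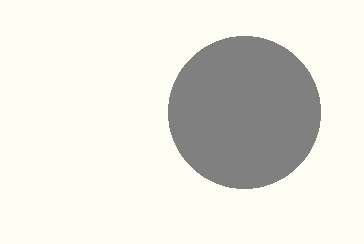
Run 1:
a = 244, b = 112, c = 76, col = 'gray'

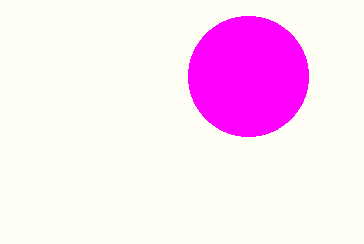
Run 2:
a = 248, b = 76, c = 60, col = 'magenta'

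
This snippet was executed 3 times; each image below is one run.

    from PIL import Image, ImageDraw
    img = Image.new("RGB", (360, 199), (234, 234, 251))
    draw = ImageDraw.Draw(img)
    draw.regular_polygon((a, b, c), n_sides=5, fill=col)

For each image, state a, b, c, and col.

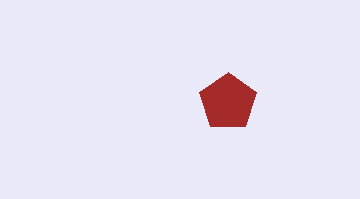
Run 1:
a = 228
b = 102
c = 30
col = 'brown'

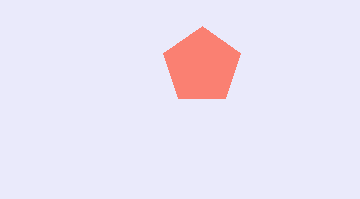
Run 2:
a = 202; b = 66; c = 40; col = 'salmon'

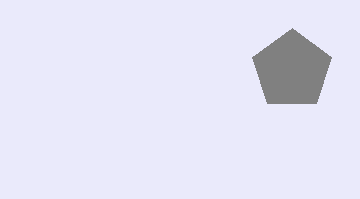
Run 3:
a = 292; b = 70; c = 42; col = 'gray'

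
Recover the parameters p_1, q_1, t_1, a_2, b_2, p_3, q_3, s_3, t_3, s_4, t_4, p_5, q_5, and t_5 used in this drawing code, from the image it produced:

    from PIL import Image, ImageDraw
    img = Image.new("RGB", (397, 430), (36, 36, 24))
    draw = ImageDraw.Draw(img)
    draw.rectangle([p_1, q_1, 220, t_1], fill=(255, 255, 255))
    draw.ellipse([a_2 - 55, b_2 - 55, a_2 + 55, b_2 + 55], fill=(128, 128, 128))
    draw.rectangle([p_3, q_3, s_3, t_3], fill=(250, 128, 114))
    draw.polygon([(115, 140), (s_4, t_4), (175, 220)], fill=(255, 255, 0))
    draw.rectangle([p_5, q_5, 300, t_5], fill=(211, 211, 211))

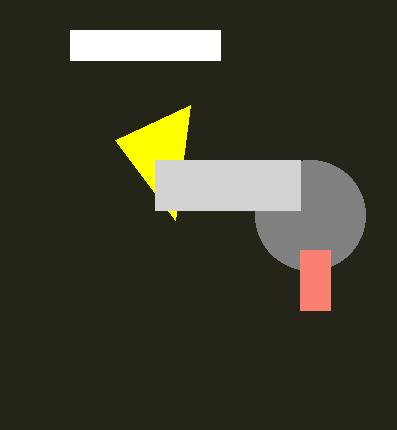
p_1 = 70
q_1 = 30
t_1 = 60
a_2 = 310
b_2 = 215
p_3 = 300
q_3 = 250
s_3 = 330
t_3 = 310
s_4 = 190
t_4 = 105
p_5 = 155
q_5 = 160
t_5 = 210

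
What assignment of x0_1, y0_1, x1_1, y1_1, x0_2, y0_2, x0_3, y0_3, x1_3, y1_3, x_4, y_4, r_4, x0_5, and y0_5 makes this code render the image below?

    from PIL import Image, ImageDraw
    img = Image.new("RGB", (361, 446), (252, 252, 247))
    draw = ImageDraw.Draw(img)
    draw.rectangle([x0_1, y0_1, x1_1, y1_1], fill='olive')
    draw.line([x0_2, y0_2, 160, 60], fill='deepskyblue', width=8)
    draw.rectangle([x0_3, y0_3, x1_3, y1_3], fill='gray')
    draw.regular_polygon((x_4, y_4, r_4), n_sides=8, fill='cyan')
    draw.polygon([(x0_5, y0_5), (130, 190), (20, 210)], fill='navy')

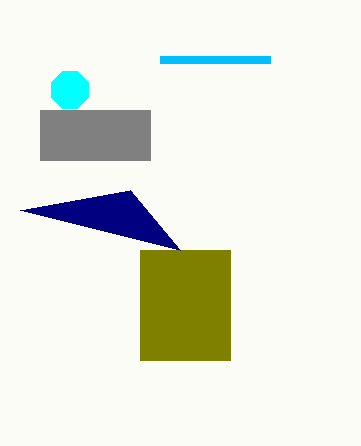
x0_1 = 140; y0_1 = 250; x1_1 = 230; y1_1 = 360; x0_2 = 270; y0_2 = 60; x0_3 = 40; y0_3 = 110; x1_3 = 150; y1_3 = 160; x_4 = 70; y_4 = 90; r_4 = 20; x0_5 = 180; y0_5 = 250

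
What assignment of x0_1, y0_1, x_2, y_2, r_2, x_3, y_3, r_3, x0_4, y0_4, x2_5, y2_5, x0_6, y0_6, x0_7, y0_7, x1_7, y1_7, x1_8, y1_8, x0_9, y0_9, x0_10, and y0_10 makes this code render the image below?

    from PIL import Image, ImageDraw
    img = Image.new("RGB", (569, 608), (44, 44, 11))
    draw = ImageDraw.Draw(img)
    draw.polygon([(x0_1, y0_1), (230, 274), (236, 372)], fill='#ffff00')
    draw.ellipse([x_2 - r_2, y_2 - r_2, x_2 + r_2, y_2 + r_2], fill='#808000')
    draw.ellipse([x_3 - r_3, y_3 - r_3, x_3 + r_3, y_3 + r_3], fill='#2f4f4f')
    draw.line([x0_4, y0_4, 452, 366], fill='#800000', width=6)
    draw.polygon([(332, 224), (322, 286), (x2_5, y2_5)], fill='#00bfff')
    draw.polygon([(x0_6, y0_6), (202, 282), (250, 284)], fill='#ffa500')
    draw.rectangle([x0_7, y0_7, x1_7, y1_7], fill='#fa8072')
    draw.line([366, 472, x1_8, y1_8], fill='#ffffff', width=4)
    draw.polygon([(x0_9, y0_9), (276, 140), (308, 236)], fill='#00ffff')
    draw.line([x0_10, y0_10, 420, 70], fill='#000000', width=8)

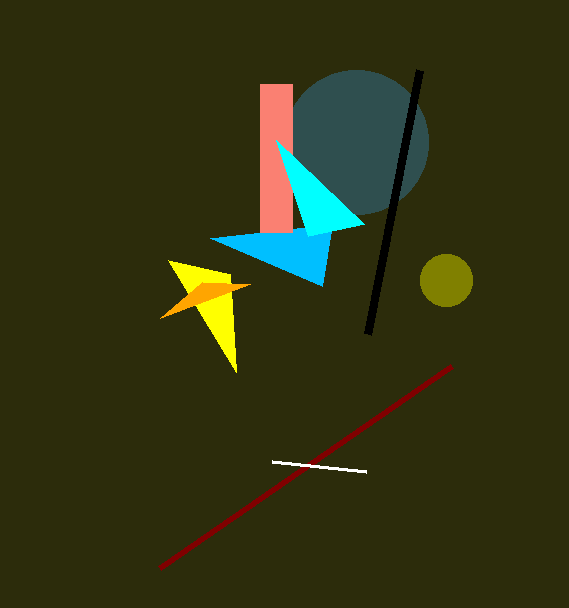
x0_1 = 168, y0_1 = 260, x_2 = 446, y_2 = 280, r_2 = 26, x_3 = 356, y_3 = 142, r_3 = 72, x0_4 = 160, y0_4 = 568, x2_5 = 210, y2_5 = 238, x0_6 = 160, y0_6 = 318, x0_7 = 260, y0_7 = 84, x1_7 = 292, y1_7 = 232, x1_8 = 272, y1_8 = 462, x0_9 = 364, y0_9 = 224, x0_10 = 368, y0_10 = 334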